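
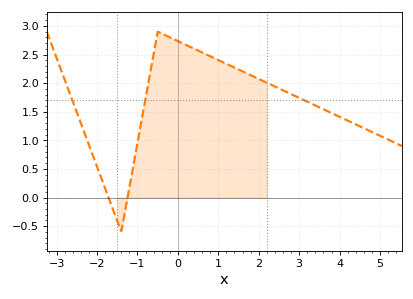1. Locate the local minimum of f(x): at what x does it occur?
-1.4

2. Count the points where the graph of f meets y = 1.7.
3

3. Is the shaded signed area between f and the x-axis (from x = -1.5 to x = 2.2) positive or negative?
positive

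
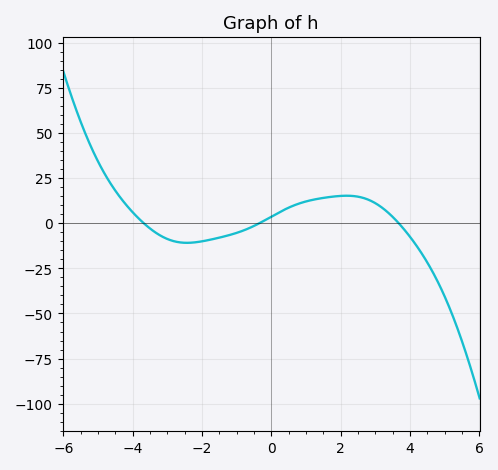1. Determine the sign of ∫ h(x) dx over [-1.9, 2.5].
positive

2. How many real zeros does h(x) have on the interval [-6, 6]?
3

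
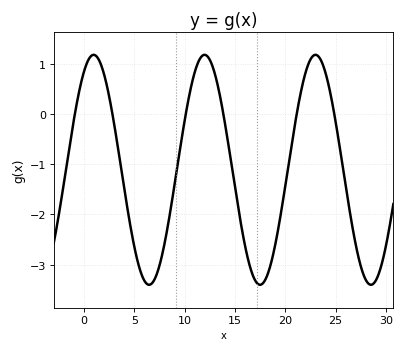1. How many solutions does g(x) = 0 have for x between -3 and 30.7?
6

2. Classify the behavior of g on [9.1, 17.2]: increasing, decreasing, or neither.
neither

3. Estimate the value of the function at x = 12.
1.18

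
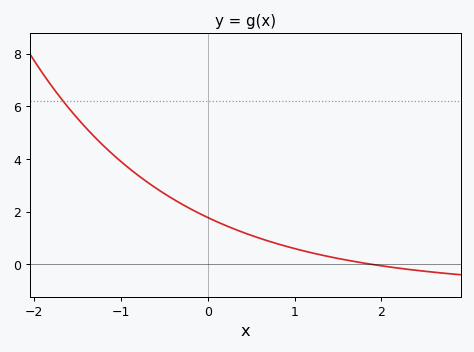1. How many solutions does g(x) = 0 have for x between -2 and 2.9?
1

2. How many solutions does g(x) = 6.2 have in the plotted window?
1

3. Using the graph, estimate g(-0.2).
2.11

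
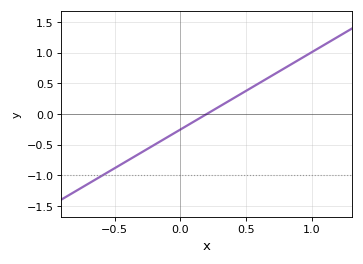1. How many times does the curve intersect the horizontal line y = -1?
1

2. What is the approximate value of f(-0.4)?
-0.75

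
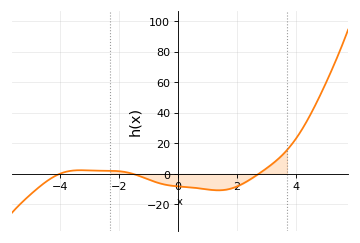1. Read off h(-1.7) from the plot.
0.86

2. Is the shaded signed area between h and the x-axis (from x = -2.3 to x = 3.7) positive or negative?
negative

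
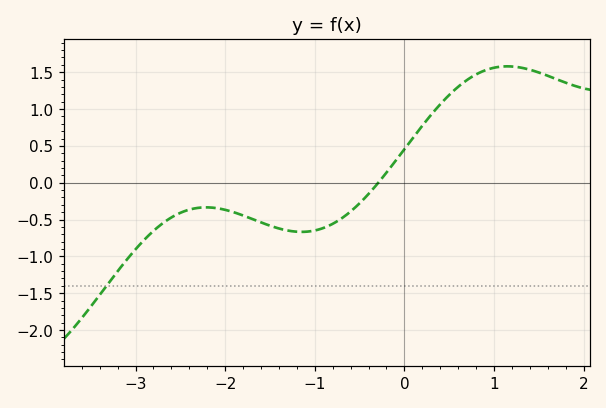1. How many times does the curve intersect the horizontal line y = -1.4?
1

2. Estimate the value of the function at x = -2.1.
-0.35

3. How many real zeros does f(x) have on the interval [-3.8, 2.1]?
1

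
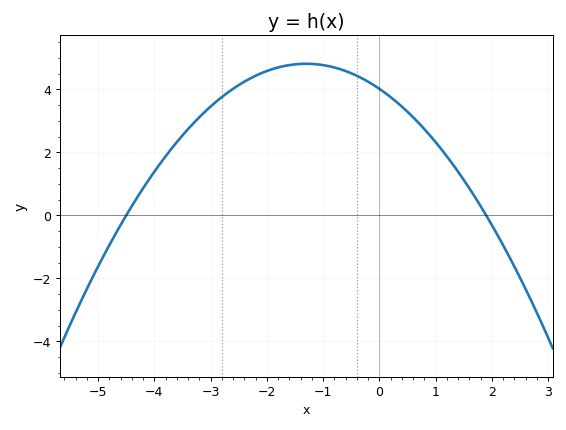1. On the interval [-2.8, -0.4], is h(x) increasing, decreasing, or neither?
neither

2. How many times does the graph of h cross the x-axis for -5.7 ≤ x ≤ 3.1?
2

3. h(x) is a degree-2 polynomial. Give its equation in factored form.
y = -0.47(x + 4.5)(x - 1.9)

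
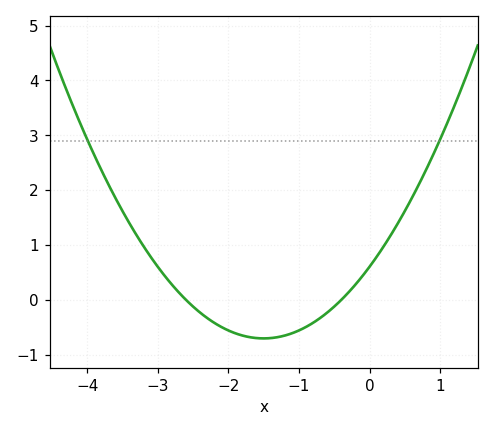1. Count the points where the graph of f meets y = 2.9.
2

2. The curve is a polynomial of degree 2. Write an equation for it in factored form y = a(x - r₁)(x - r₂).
y = 0.58(x + 2.6)(x + 0.4)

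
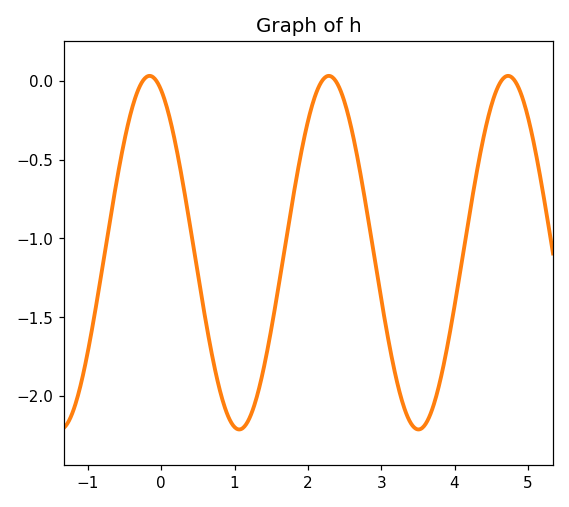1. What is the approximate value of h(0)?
-0.05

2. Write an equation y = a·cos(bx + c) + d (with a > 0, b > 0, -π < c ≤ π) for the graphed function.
y = 1.12cos(2.6x + 0.41) - 1.09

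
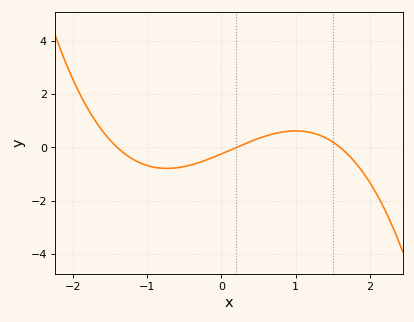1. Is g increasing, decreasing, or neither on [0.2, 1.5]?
neither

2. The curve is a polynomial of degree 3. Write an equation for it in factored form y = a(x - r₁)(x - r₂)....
y = -0.54(x + 1.4)(x - 0.2)(x - 1.6)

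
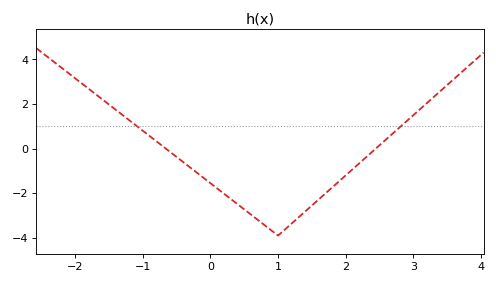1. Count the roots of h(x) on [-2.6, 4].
2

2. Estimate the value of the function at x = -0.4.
-0.6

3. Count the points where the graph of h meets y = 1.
2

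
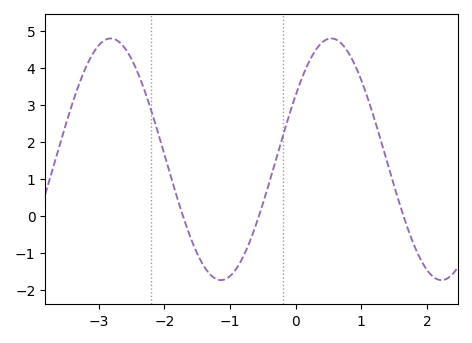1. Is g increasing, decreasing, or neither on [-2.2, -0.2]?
neither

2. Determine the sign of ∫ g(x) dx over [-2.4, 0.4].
positive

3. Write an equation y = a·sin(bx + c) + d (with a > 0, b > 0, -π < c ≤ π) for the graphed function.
y = 3.27sin(1.87x + 0.56) + 1.53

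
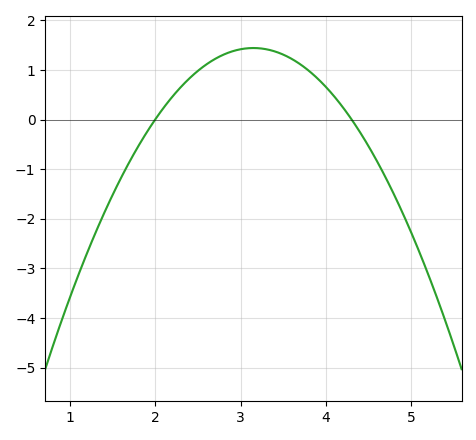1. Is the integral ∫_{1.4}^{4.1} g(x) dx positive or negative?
positive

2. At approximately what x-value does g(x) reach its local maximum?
3.1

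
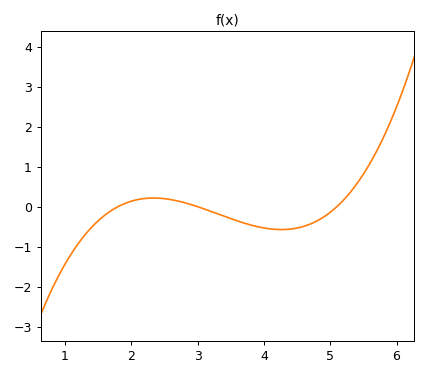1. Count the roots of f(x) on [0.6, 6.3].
3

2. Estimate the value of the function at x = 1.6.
-0.2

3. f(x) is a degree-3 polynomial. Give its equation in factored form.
y = 0.22(x - 1.8)(x - 3)(x - 5.1)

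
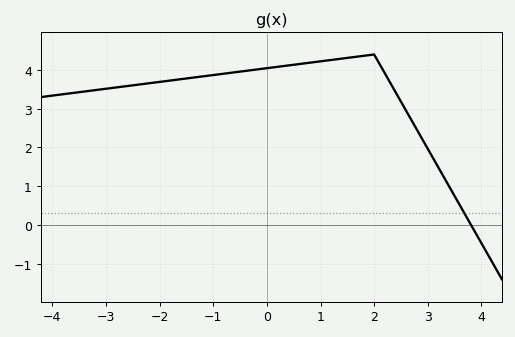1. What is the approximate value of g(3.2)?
1.5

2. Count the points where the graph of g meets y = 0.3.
1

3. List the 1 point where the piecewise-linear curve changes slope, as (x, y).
(2, 4.4)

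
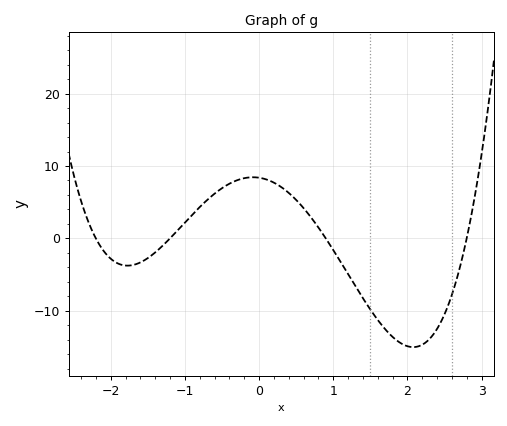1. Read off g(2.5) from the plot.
-11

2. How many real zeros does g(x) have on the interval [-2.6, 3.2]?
4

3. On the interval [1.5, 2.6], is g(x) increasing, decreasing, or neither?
neither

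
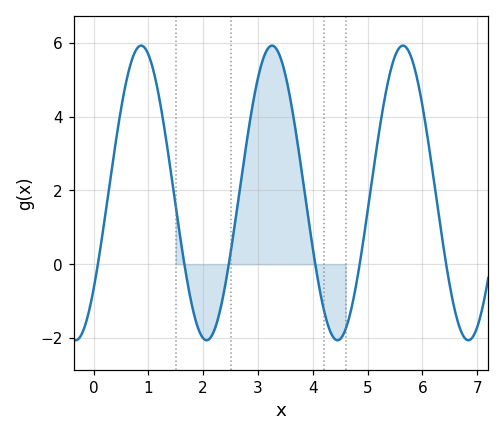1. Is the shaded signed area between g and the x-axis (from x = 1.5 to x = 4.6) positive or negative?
positive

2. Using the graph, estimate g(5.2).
3.4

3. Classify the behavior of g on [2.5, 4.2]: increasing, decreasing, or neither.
neither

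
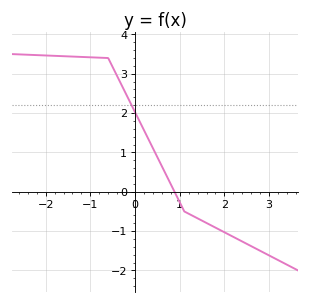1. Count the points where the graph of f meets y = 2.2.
1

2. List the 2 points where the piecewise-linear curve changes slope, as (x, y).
(-0.6, 3.4); (1.1, -0.5)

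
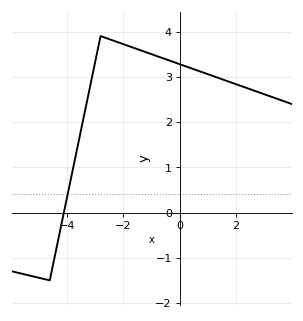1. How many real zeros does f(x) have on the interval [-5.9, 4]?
1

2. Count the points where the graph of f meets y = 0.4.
1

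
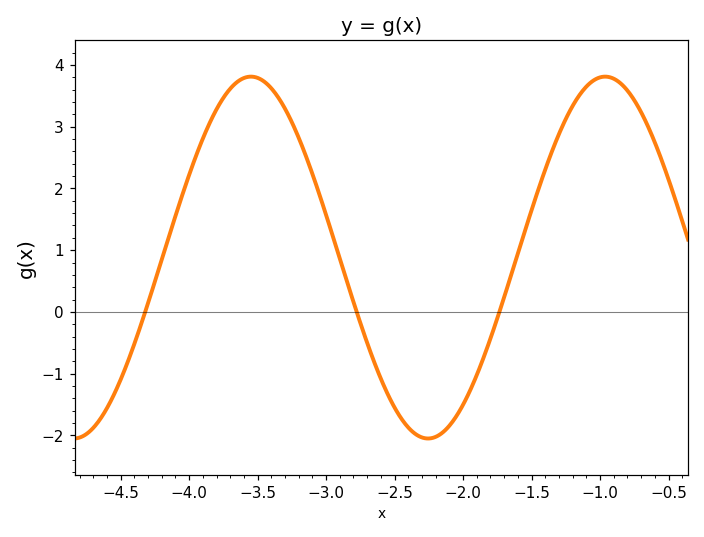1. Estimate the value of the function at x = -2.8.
0.16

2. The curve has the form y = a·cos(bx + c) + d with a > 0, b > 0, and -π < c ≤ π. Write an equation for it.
y = 2.93cos(2.43x + 2.34) + 0.88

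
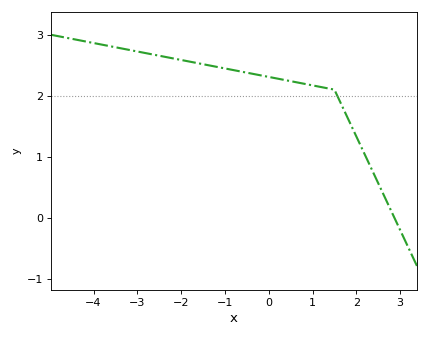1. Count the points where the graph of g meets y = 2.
1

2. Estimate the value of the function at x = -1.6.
2.53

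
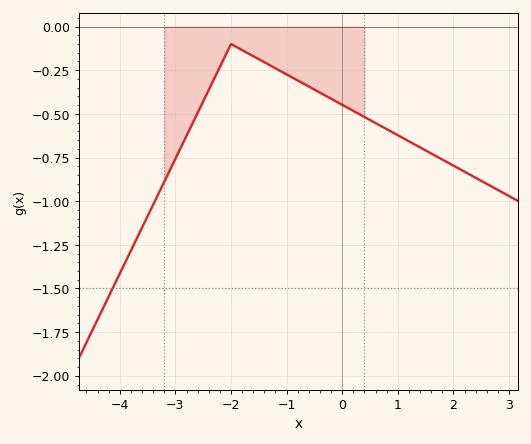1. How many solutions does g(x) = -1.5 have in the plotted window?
1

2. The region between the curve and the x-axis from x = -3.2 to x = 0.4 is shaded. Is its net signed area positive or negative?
negative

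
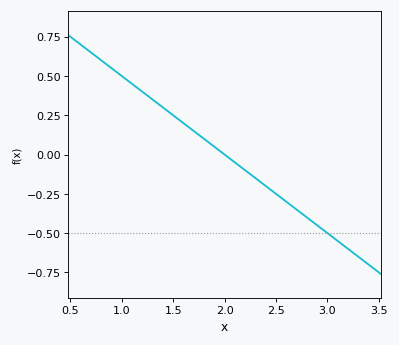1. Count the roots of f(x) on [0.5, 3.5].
1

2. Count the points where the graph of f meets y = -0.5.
1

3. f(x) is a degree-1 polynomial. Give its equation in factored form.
y = -0.5(x - 2)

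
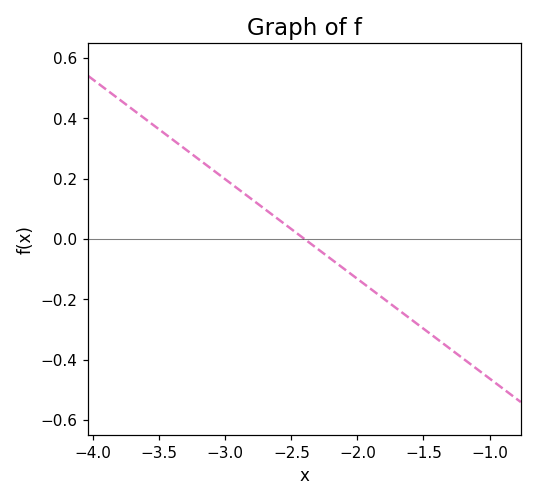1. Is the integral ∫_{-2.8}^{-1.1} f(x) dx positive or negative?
negative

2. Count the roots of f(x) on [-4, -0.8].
1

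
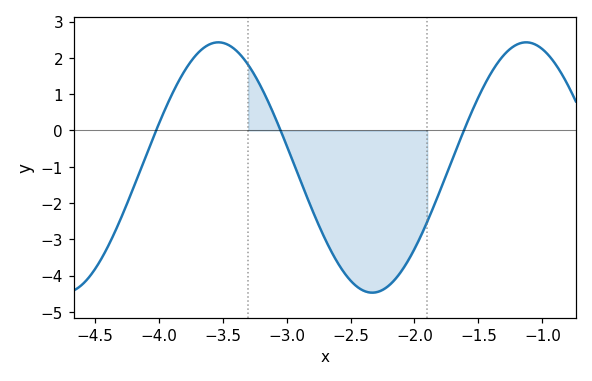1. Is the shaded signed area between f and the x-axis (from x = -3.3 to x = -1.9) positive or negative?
negative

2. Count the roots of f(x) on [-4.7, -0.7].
3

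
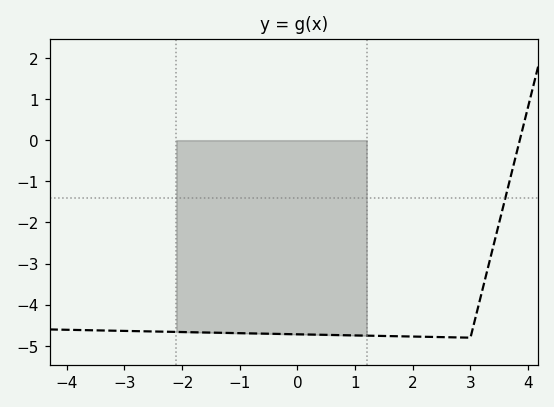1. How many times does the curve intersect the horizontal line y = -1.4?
1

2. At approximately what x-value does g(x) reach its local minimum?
3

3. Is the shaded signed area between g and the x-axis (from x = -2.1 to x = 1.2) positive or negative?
negative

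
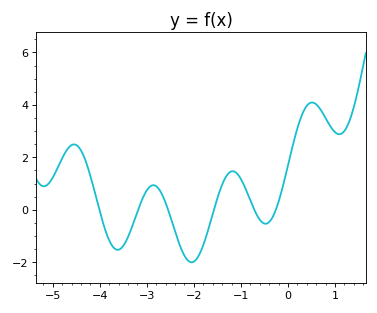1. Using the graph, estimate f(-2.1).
-1.97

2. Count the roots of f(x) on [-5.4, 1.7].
6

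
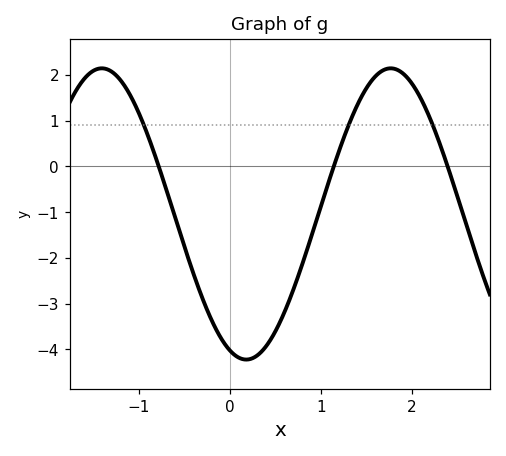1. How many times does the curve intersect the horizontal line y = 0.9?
3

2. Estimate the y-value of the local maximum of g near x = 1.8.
2.14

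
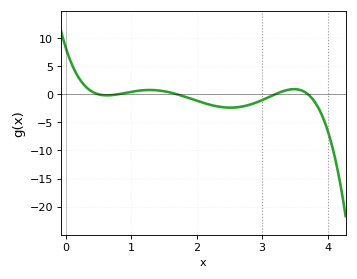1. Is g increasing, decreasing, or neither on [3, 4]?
neither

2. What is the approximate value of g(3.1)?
-0.5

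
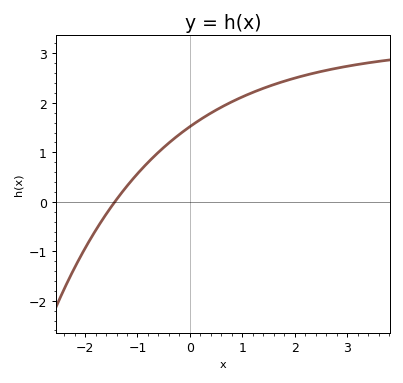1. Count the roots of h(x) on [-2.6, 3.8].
1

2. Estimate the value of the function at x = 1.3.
2.3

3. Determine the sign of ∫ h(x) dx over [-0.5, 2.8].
positive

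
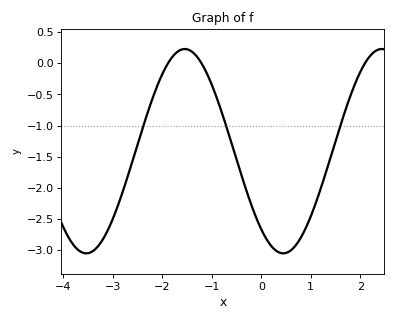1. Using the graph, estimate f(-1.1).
-0.15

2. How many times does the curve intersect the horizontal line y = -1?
3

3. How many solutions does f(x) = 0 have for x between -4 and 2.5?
3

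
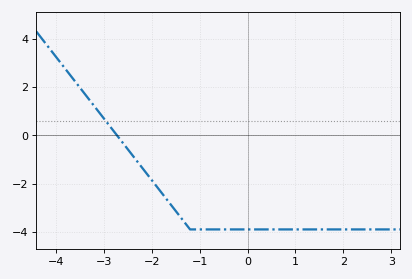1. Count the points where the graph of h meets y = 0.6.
1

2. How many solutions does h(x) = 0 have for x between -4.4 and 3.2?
1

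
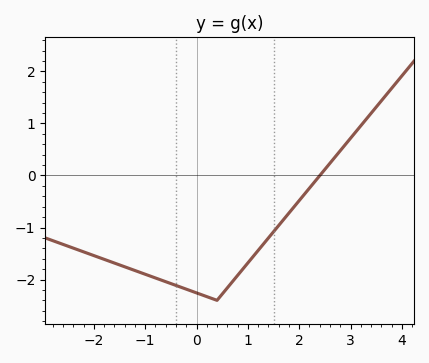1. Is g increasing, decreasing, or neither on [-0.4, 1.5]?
neither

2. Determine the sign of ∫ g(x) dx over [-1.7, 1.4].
negative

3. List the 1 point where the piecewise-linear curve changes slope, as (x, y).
(0.4, -2.4)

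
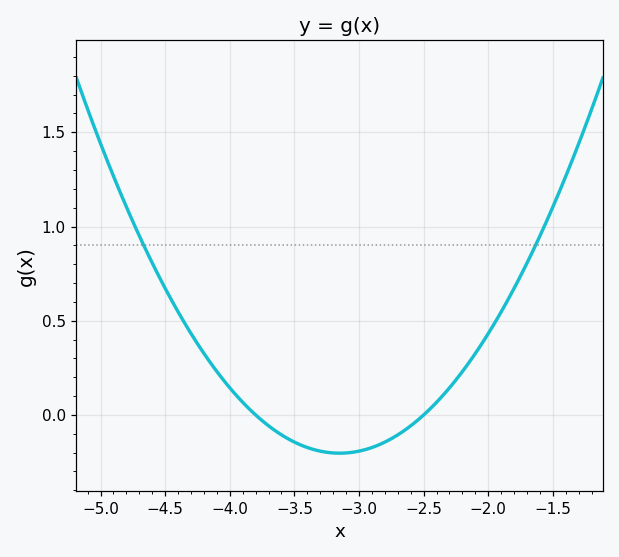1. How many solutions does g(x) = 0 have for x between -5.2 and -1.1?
2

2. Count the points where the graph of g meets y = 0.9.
2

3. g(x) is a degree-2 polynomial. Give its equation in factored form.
y = 0.48(x + 3.8)(x + 2.5)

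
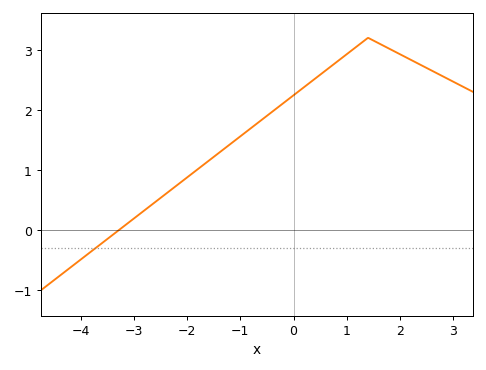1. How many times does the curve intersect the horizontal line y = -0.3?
1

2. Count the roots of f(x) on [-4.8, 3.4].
1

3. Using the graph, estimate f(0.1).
2.3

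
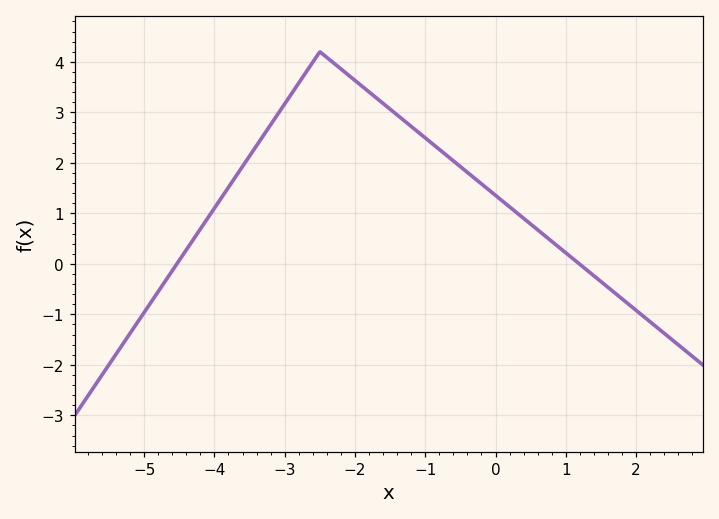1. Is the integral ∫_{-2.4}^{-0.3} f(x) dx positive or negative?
positive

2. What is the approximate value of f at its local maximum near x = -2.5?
4.2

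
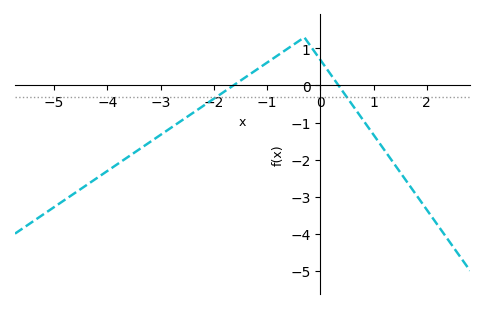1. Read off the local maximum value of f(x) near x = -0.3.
1.3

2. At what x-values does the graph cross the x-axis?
-1.63, 0.342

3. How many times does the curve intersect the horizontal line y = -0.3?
2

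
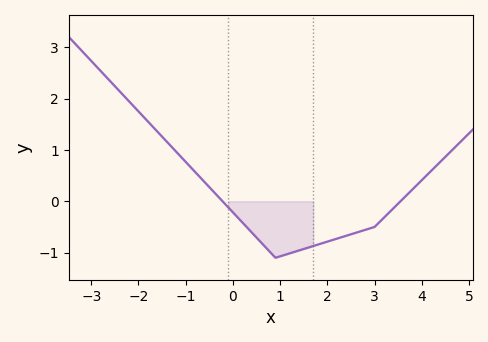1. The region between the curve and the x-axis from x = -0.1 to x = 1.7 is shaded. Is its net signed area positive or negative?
negative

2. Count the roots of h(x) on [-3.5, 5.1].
2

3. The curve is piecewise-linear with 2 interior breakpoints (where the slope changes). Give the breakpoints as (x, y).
(0.9, -1.1); (3, -0.5)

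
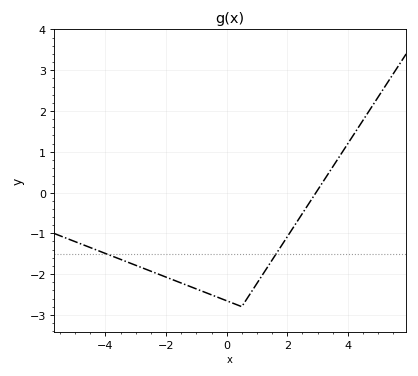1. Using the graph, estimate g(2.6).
-0.4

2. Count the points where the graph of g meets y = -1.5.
2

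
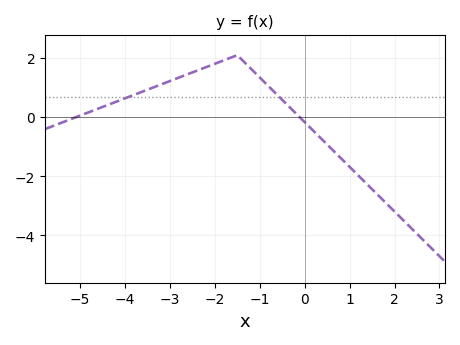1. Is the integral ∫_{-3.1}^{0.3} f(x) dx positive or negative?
positive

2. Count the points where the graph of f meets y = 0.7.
2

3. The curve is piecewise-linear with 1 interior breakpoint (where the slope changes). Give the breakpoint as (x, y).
(-1.5, 2.1)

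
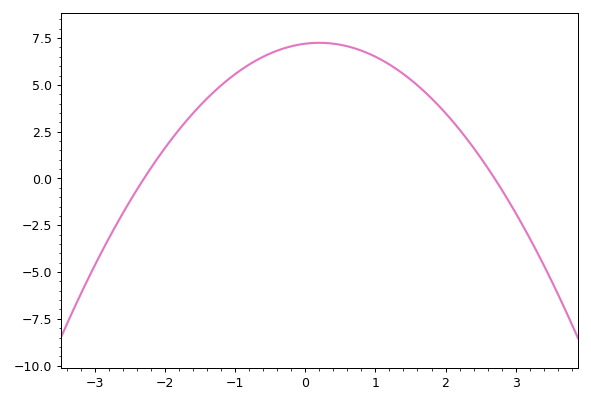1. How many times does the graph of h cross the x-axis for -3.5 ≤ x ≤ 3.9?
2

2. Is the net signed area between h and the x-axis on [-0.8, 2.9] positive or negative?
positive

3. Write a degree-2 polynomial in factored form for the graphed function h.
y = -1.16(x + 2.3)(x - 2.7)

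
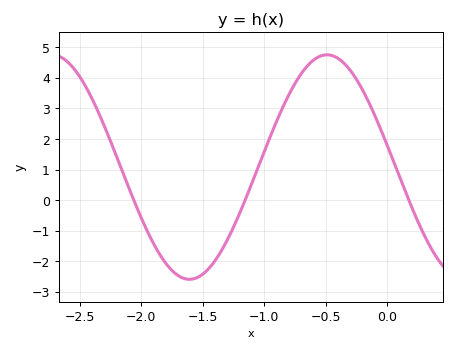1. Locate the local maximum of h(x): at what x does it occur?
-0.49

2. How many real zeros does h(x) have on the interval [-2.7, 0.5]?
3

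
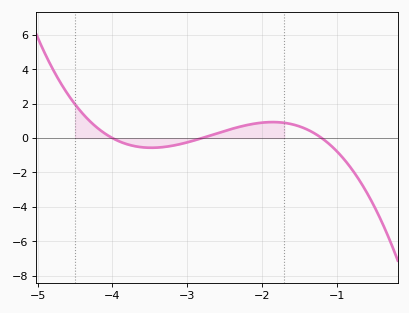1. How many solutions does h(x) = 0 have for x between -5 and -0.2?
3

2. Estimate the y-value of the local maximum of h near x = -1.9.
1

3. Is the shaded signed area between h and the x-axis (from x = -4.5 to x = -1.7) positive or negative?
positive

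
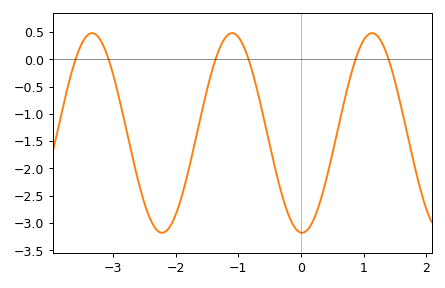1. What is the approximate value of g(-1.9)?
-2.5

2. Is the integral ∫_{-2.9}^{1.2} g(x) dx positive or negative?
negative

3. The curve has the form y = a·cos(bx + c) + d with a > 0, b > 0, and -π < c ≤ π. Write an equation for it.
y = 1.83cos(2.8x + 3.1) - 1.35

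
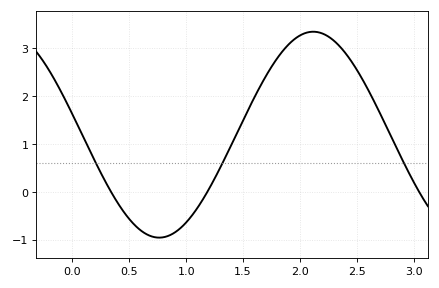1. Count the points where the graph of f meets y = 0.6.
3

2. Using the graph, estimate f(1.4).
1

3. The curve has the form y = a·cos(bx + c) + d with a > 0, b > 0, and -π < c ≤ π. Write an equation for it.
y = 2.15cos(2.3x + 1.4) + 1.19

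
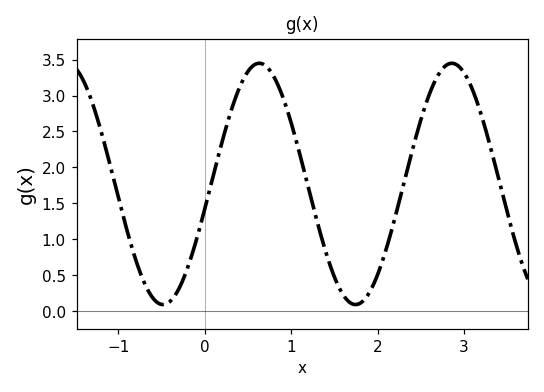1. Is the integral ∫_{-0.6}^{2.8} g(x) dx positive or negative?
positive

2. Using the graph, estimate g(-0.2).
0.6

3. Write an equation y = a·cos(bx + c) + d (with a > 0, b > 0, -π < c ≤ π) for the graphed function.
y = 1.68cos(2.8x - 1.8) + 1.77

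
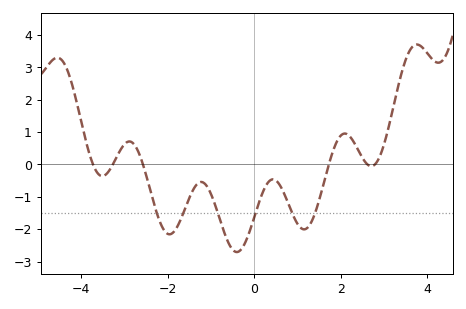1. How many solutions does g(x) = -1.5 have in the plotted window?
6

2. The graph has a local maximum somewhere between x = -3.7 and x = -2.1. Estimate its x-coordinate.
-2.89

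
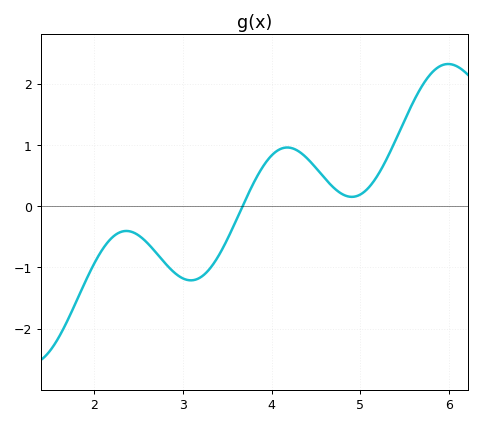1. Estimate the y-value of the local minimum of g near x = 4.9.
0.152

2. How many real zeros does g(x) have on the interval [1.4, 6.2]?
1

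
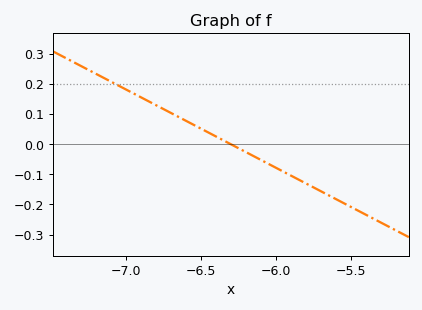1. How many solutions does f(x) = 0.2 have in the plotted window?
1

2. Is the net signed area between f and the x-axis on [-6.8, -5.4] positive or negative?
negative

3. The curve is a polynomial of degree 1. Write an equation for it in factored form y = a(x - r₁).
y = -0.26(x + 6.3)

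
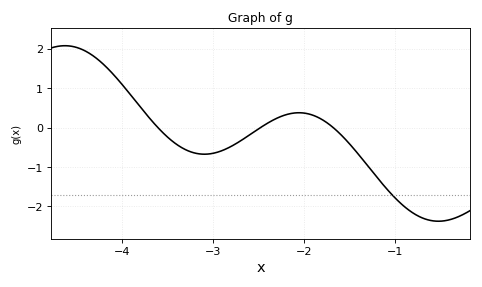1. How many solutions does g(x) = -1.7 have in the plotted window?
1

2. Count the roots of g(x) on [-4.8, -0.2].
3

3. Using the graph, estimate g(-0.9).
-2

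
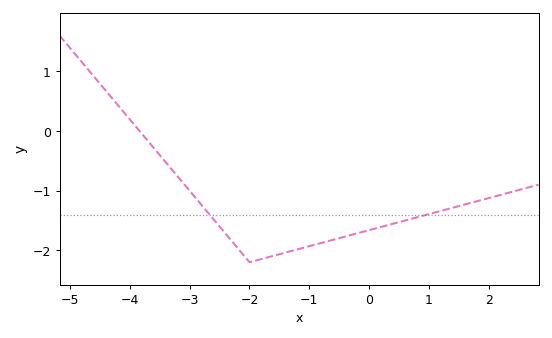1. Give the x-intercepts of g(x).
-3.84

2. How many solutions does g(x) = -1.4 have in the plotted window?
2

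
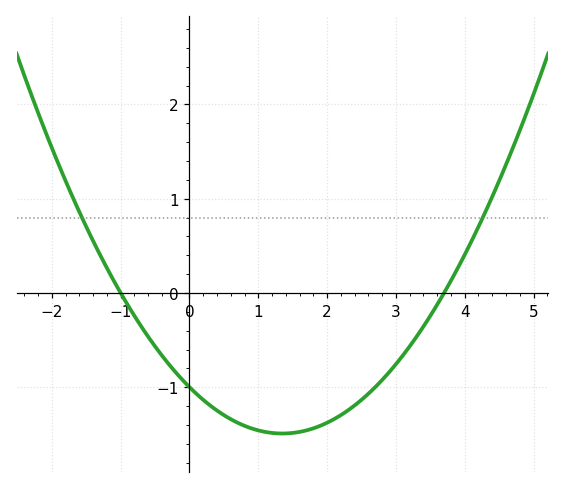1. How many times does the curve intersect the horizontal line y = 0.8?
2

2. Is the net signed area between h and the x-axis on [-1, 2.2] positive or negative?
negative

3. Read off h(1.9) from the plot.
-1.41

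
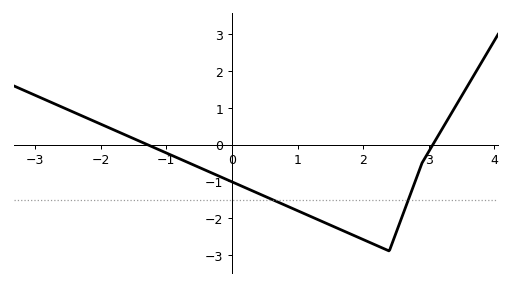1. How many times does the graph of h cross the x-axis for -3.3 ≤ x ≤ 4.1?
2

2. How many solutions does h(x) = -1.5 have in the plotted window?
2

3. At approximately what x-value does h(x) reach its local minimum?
2.4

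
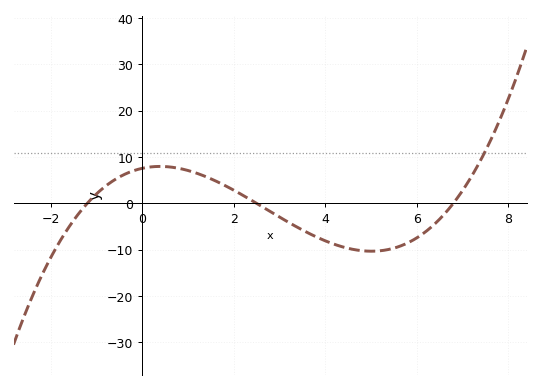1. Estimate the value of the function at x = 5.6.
-9.36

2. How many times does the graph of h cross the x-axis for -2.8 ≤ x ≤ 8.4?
3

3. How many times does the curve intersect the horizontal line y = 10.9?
1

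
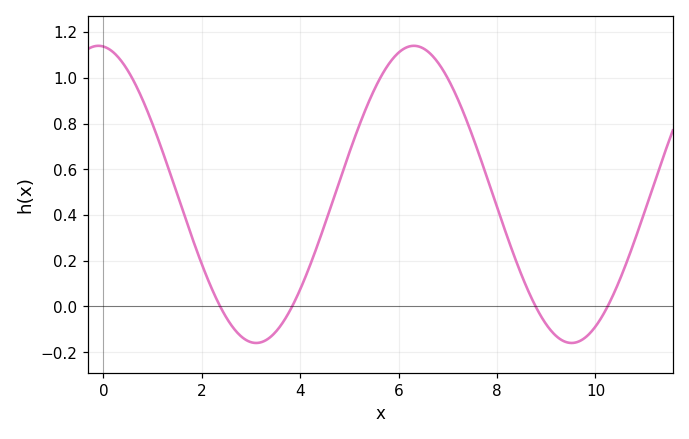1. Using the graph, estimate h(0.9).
0.86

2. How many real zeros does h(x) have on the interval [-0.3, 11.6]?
4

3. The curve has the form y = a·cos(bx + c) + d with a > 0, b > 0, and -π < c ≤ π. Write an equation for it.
y = 0.65cos(0.98x + 0.1) + 0.49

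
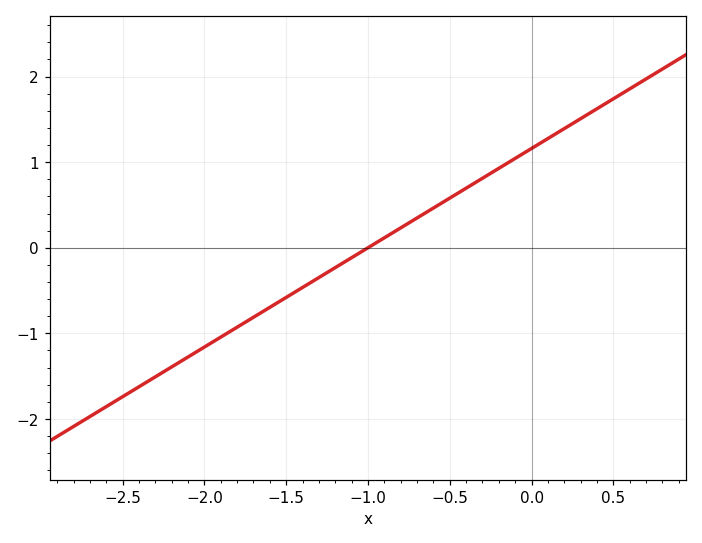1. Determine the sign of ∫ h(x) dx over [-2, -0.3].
negative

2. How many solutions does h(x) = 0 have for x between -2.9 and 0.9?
1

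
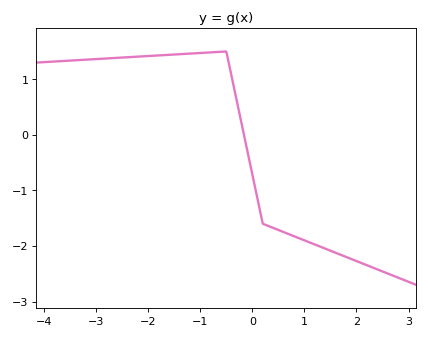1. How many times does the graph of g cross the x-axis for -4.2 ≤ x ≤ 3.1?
1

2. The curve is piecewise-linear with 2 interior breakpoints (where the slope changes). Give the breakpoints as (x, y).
(-0.5, 1.5); (0.2, -1.6)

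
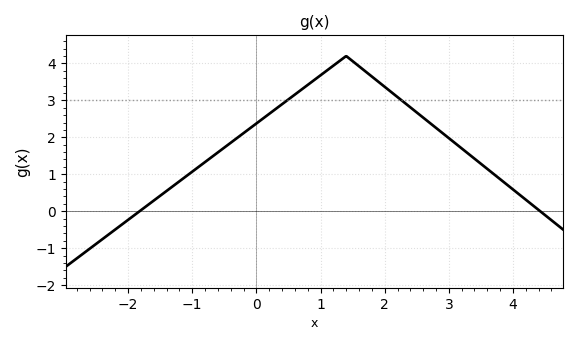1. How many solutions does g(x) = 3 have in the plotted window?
2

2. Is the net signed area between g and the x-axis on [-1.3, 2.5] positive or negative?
positive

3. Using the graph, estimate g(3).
1.98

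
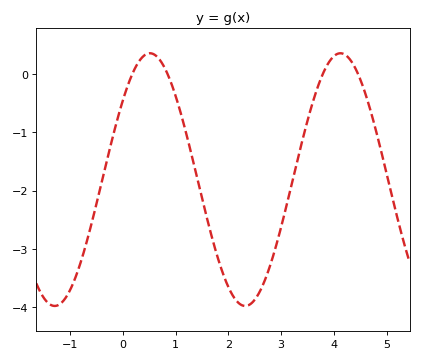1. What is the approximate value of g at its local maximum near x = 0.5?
0.4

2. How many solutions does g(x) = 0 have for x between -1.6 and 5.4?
4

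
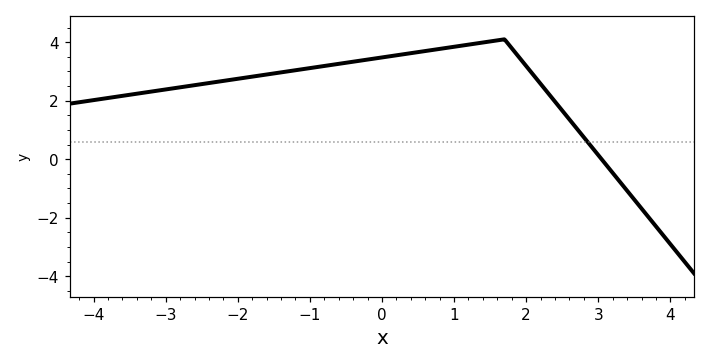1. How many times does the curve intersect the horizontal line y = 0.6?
1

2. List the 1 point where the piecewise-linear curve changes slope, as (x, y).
(1.7, 4.1)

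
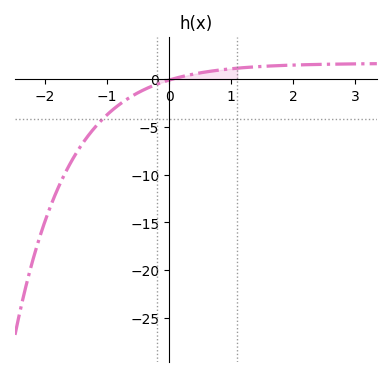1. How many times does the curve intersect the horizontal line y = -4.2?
1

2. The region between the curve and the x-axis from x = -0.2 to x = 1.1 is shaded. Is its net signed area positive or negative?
positive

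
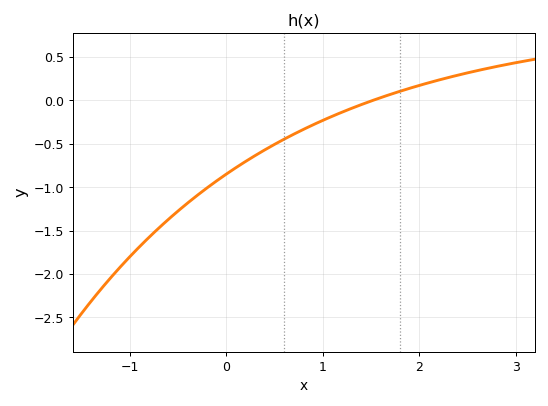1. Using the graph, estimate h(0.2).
-0.7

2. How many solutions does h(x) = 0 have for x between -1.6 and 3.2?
1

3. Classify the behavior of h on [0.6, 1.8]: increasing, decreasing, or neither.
increasing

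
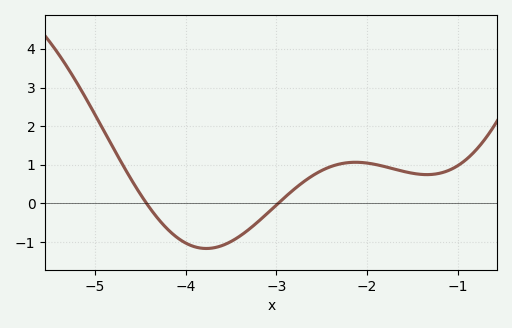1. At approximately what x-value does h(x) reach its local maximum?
-2.1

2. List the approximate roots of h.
-4.4, -3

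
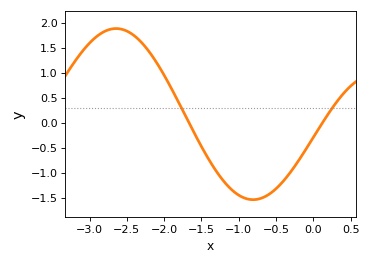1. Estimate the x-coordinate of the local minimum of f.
-0.807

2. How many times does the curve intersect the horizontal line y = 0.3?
2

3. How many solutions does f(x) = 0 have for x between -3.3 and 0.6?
2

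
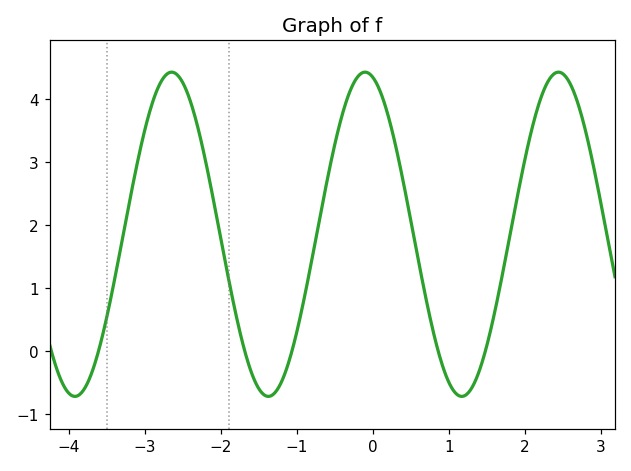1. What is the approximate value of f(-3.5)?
0.5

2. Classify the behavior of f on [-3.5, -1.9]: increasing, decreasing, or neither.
neither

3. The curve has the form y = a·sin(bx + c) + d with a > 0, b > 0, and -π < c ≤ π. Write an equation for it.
y = 2.57sin(2.5x + 1.8) + 1.85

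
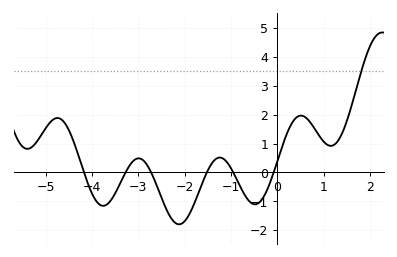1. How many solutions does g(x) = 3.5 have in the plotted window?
1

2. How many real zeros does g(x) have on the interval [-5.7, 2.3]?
6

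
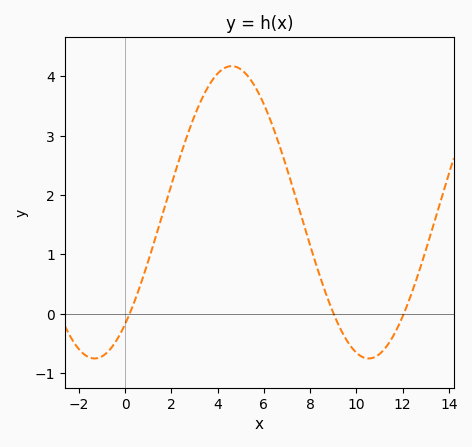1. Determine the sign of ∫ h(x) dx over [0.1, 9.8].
positive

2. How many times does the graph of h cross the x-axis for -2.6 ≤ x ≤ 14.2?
3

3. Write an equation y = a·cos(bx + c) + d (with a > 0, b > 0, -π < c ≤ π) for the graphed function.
y = 2.46cos(0.53x - 2.44) + 1.71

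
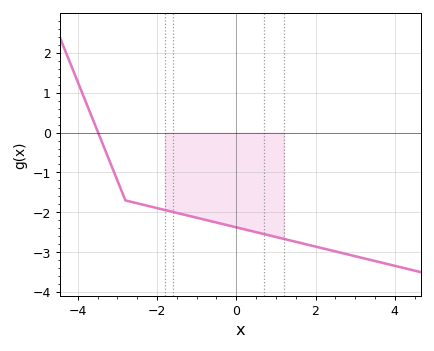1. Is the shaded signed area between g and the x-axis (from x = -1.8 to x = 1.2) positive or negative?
negative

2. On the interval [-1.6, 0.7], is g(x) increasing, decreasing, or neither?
decreasing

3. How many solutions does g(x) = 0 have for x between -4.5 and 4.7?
1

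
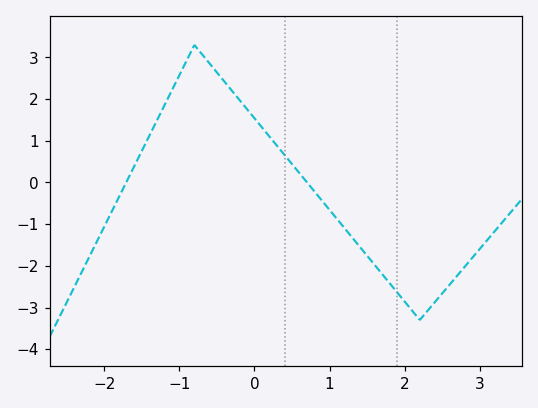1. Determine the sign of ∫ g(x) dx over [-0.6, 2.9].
negative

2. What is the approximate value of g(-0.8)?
3.3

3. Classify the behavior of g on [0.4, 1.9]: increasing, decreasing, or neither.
decreasing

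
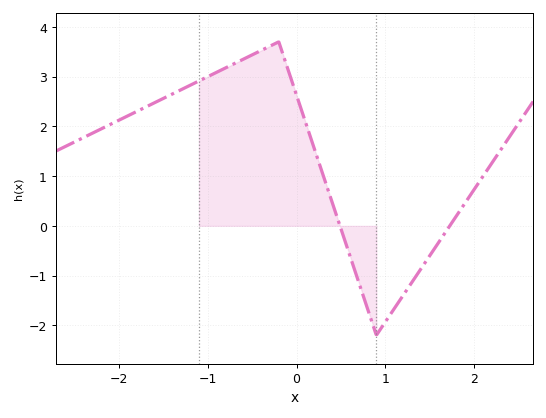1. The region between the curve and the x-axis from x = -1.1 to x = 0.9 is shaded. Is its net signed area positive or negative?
positive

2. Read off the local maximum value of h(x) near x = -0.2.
3.7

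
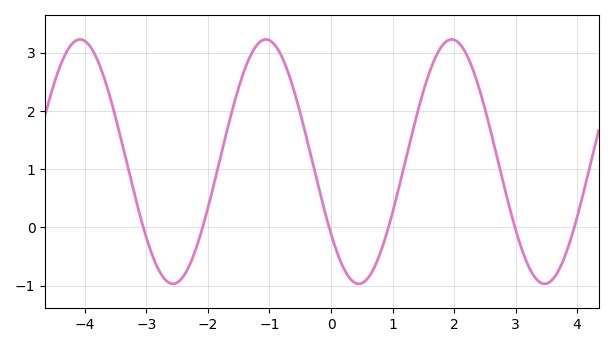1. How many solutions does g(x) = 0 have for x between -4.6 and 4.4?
6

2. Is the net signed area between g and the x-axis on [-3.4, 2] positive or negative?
positive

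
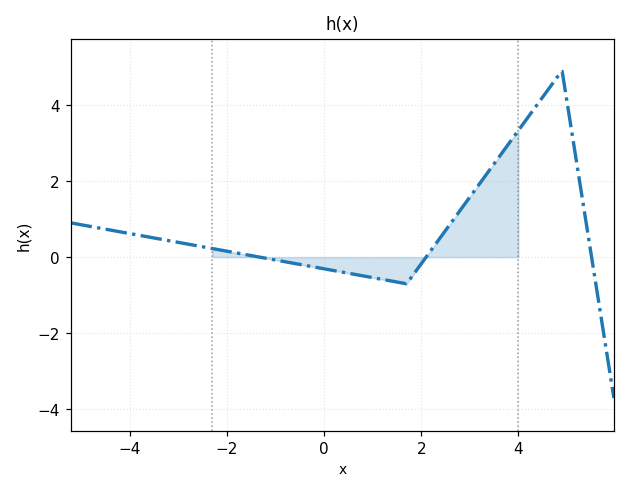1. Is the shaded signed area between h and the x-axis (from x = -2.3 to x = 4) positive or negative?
positive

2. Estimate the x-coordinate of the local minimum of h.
1.8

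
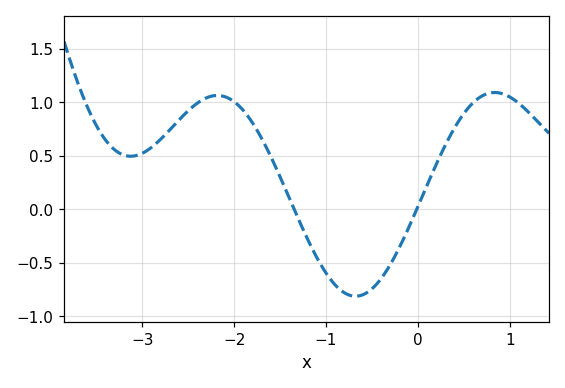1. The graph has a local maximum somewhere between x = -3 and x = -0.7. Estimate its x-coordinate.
-2.2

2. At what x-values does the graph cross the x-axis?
-1.3, 0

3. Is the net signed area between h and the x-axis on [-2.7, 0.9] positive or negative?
positive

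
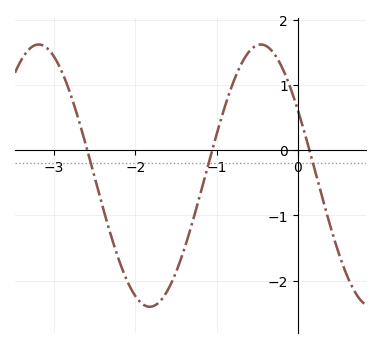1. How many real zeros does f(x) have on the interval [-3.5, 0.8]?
3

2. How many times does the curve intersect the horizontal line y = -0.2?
3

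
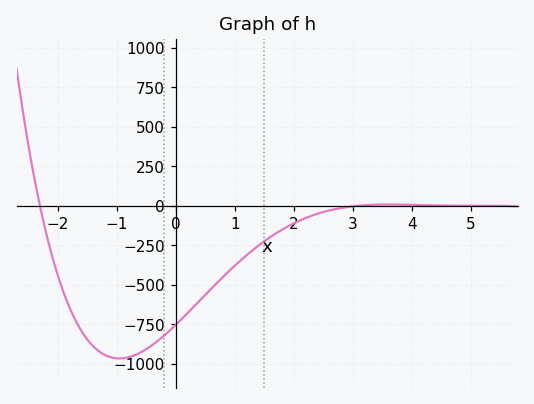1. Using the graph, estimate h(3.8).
0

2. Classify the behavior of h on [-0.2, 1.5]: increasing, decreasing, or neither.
increasing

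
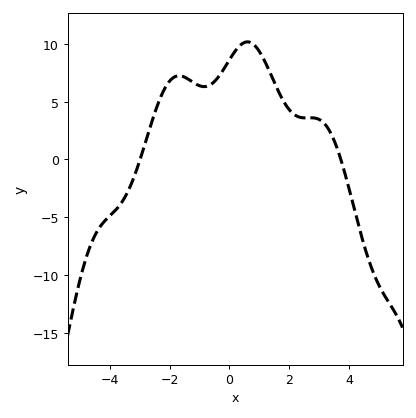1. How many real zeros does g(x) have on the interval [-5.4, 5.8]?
2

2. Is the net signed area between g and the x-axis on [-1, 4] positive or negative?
positive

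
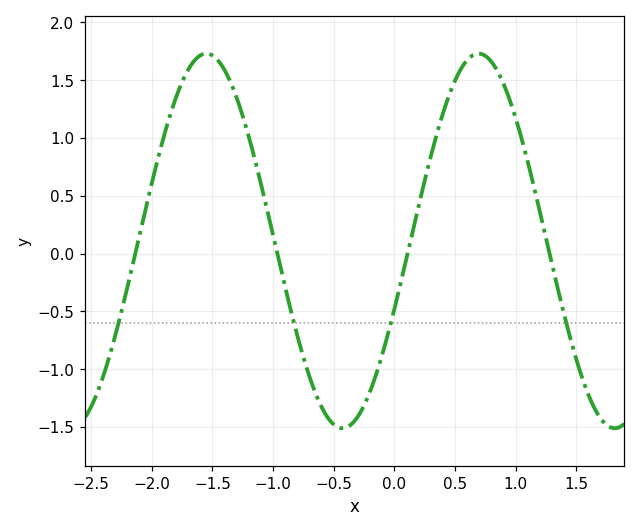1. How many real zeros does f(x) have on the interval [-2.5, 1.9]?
4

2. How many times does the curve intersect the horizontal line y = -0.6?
4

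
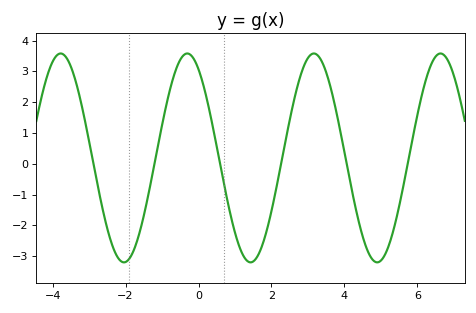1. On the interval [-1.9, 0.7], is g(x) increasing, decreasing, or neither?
neither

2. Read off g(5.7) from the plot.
-0.2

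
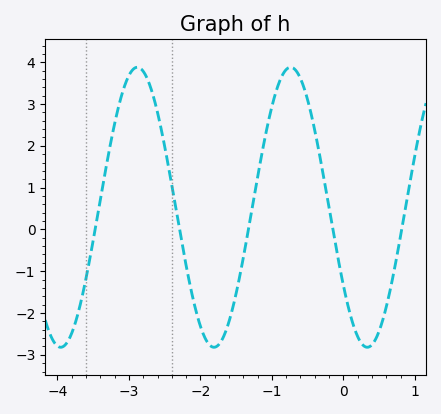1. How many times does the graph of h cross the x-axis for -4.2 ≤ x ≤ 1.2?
5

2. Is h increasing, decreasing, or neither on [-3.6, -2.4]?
neither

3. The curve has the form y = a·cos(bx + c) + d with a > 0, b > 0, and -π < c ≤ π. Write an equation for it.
y = 3.35cos(2.93x + 2.16) + 0.53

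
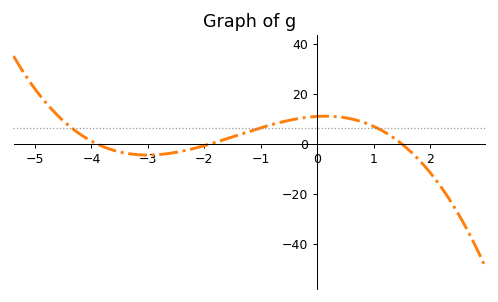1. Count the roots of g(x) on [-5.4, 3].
3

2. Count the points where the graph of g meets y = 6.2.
3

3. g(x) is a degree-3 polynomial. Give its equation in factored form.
y = -0.99(x + 3.9)(x + 1.9)(x - 1.5)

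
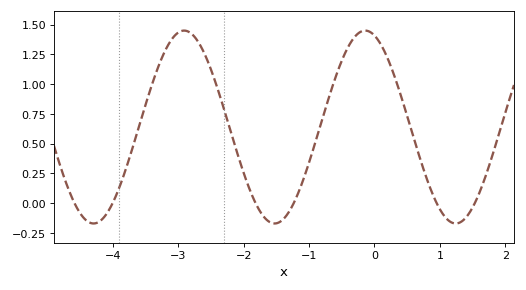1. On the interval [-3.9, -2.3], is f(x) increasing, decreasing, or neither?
neither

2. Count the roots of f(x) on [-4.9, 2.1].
6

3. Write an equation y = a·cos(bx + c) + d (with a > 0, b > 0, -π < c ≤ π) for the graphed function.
y = 0.81cos(2.27x + 0.322) + 0.64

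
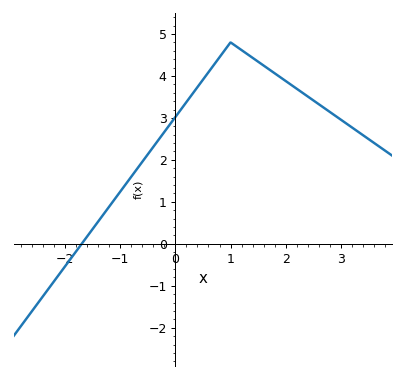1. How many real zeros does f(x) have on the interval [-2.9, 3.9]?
1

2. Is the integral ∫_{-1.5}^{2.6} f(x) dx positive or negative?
positive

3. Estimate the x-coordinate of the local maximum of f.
1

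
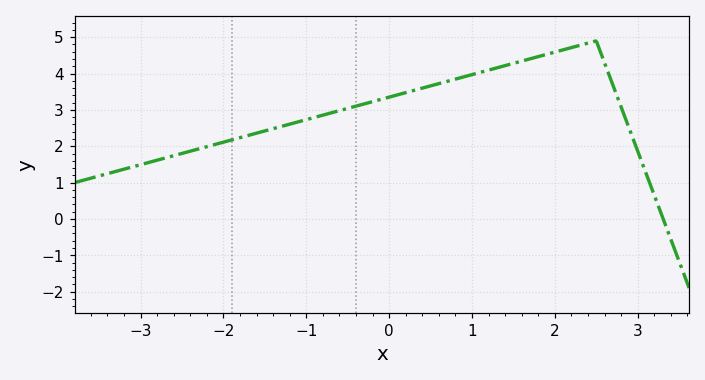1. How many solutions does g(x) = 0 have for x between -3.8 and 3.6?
1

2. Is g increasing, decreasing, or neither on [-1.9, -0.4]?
increasing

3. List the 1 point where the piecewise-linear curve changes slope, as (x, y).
(2.5, 4.9)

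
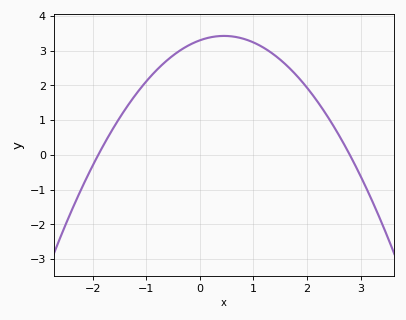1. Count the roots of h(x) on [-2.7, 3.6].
2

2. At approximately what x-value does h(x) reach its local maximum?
0.5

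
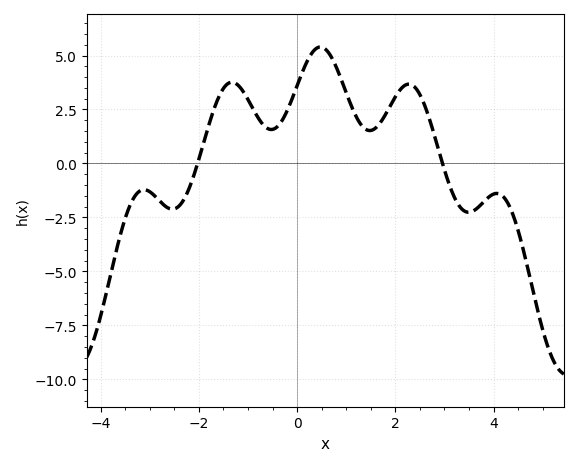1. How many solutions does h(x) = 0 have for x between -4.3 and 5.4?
2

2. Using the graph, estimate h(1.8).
2.27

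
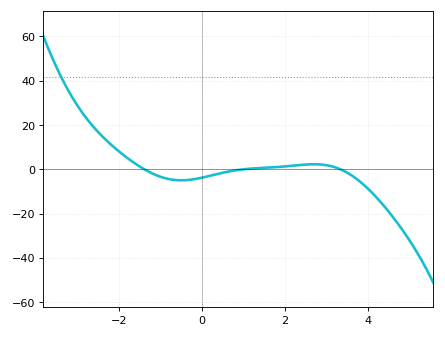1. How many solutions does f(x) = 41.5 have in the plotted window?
1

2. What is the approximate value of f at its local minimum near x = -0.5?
-4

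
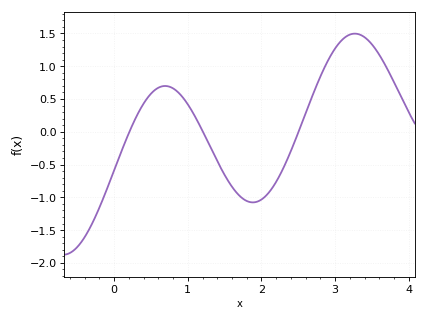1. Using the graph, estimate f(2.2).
-0.75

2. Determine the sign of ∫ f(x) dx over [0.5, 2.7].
negative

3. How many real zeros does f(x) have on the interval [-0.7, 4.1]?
3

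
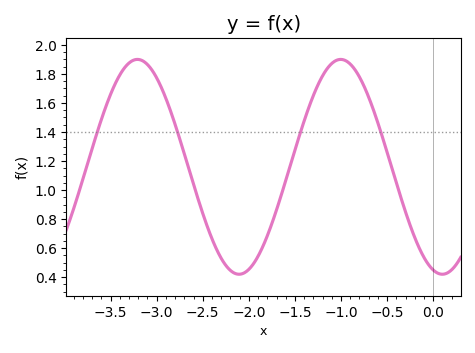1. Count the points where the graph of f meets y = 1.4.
4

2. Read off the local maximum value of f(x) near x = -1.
1.9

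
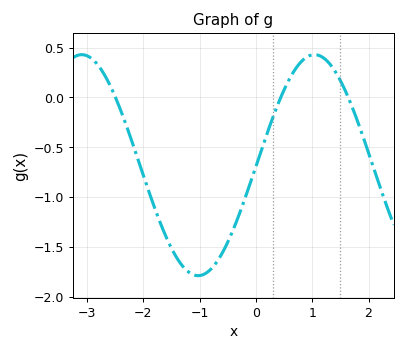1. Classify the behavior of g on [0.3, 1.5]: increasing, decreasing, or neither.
neither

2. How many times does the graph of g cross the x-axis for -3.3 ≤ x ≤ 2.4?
3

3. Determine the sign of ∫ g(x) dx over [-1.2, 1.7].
negative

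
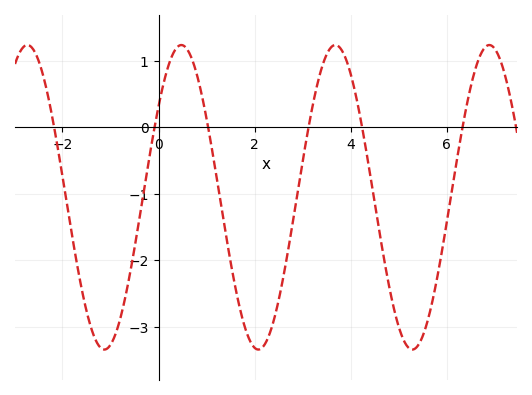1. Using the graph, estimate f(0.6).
1.17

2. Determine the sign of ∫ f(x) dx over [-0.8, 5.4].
negative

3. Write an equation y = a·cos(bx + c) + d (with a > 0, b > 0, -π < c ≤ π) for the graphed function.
y = 2.29cos(1.96x - 0.932) - 1.05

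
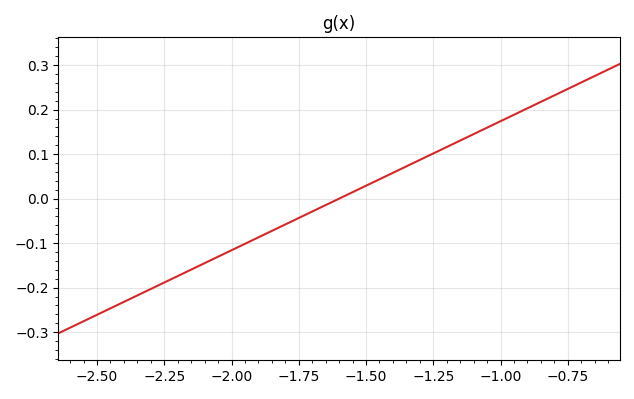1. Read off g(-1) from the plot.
0.174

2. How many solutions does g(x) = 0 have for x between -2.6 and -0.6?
1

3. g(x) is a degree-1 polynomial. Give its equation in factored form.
y = 0.29(x + 1.6)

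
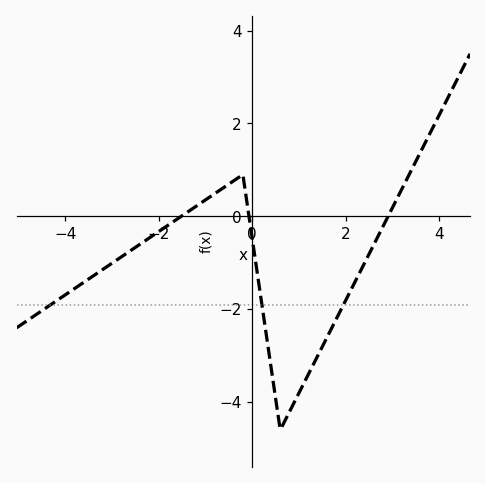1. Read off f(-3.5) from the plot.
-1.4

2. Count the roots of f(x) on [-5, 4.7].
3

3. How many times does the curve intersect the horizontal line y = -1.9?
3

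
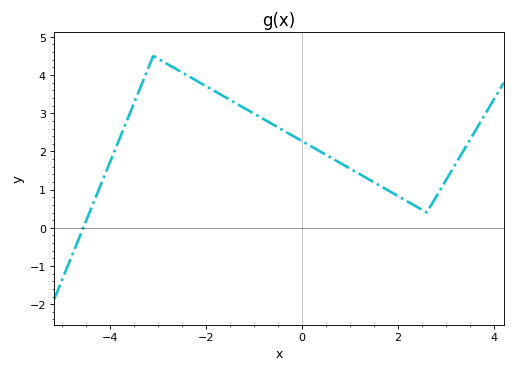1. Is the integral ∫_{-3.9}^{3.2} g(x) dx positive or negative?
positive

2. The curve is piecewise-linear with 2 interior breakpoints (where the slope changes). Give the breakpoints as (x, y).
(-3.1, 4.5); (2.6, 0.4)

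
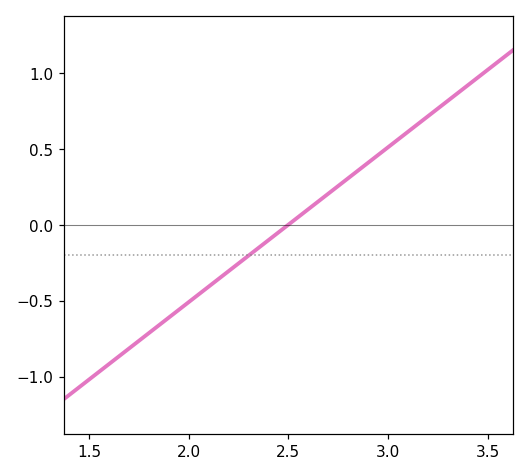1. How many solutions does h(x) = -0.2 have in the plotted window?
1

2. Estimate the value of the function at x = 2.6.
0.1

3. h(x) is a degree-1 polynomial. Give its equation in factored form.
y = 1.02(x - 2.5)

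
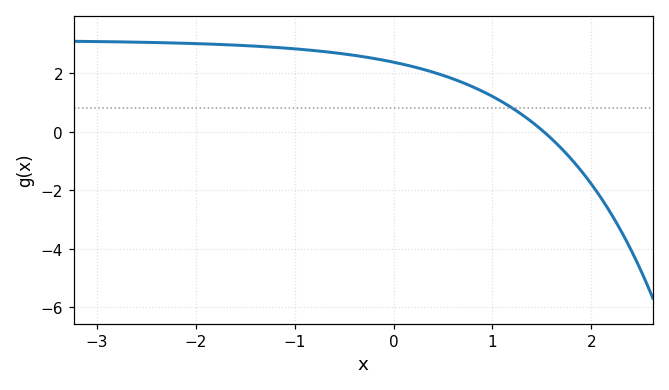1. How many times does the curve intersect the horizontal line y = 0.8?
1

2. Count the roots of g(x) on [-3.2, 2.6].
1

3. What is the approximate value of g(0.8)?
1.6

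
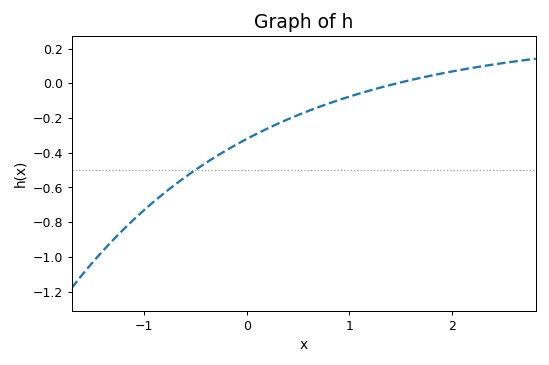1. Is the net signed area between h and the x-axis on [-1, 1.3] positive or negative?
negative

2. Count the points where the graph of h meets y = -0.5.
1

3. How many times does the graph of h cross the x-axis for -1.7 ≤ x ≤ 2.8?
1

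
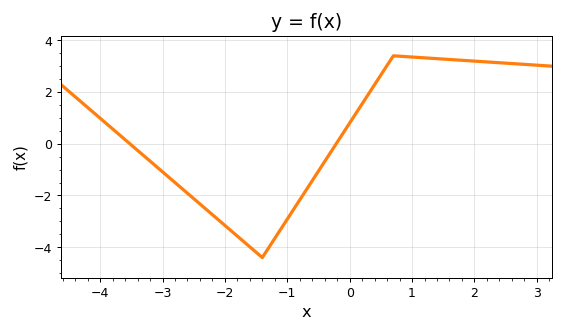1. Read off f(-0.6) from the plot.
-1.43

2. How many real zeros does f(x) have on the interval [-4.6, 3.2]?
2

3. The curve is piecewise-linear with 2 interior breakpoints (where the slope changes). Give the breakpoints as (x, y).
(-1.4, -4.4); (0.7, 3.4)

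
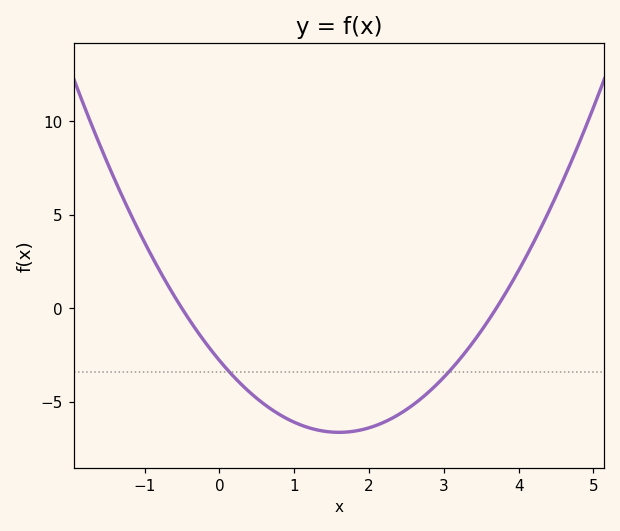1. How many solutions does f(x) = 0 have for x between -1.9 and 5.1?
2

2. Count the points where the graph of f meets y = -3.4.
2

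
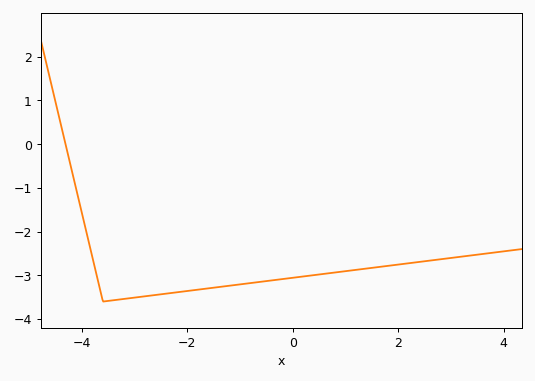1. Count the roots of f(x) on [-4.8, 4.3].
1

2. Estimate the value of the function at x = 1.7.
-2.8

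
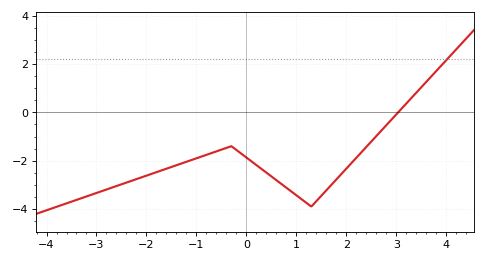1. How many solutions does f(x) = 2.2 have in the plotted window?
1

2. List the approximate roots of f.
3.04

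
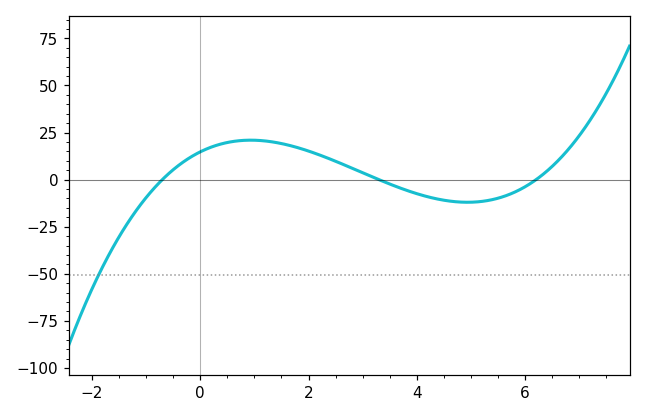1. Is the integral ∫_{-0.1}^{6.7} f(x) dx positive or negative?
positive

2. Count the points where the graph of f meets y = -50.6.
1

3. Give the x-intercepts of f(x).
-0.7, 3.3, 6.2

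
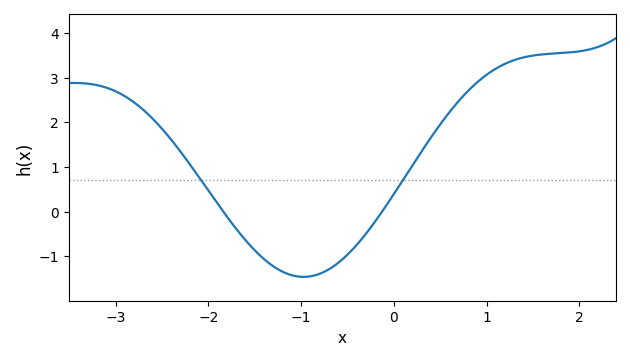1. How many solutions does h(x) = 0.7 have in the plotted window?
2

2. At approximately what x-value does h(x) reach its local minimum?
-1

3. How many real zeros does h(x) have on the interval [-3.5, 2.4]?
2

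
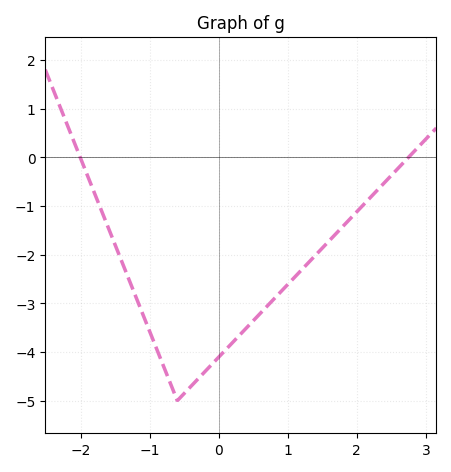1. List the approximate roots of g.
-2.01, 2.75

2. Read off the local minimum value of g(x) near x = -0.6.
-5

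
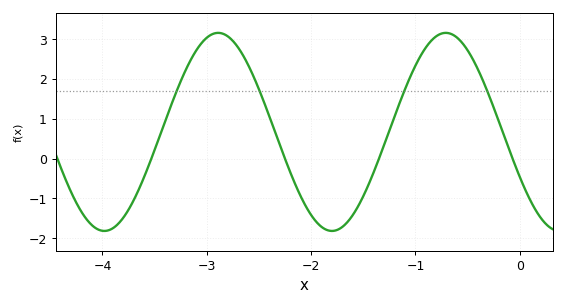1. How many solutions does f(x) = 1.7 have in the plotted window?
4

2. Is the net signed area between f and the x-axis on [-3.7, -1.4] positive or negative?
positive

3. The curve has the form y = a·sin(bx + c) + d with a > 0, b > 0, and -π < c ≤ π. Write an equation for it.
y = 2.49sin(2.9x - 2.7) + 0.67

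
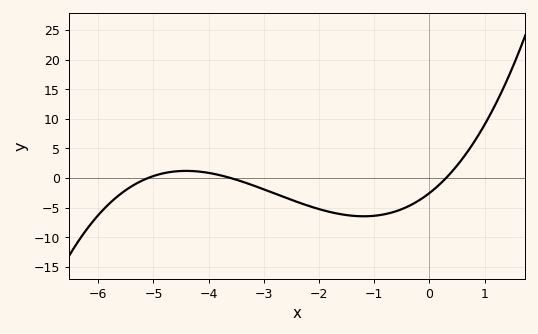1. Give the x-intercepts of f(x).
-5, -3.6, 0.4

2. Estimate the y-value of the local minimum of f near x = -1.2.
-6.5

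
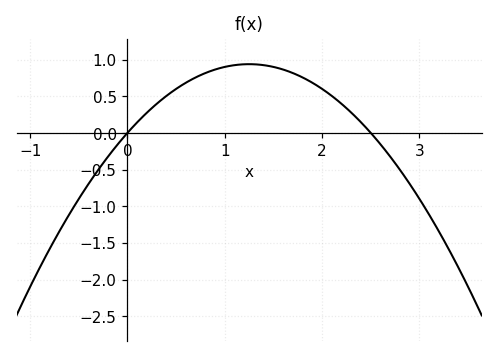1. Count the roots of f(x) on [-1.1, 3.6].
2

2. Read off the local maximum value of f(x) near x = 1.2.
0.938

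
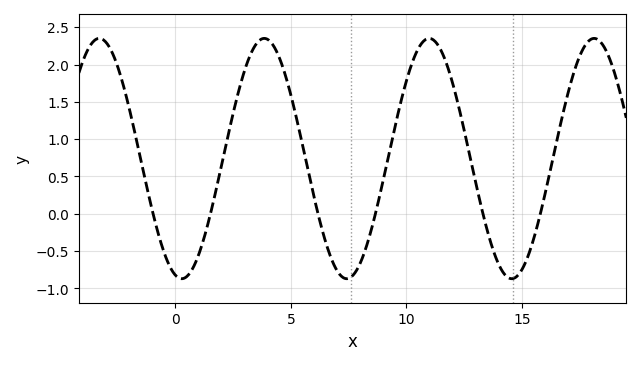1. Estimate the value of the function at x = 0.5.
-0.85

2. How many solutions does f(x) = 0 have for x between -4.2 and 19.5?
6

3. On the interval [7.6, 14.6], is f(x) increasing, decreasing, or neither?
neither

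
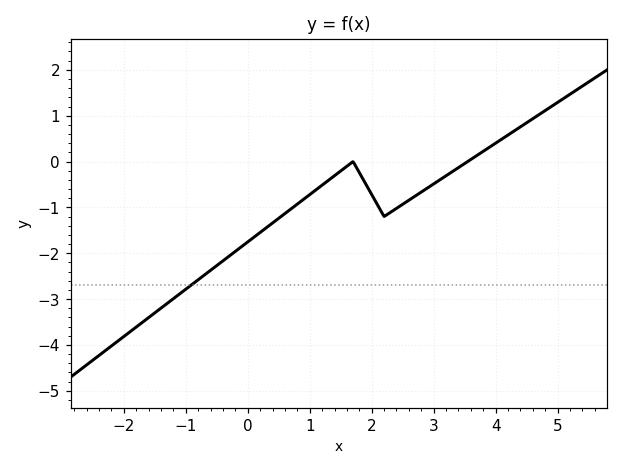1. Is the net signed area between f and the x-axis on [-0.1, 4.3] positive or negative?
negative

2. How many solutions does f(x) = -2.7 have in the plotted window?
1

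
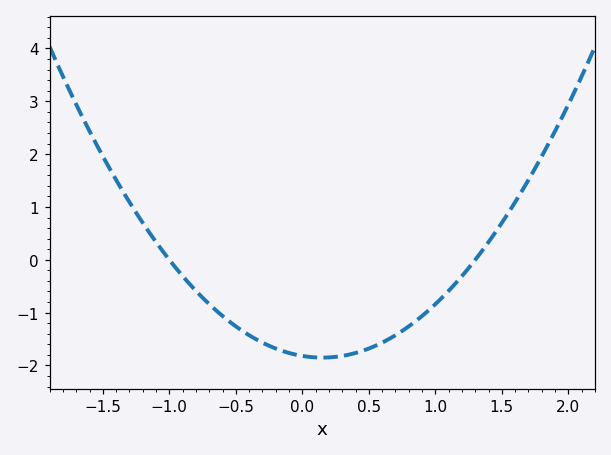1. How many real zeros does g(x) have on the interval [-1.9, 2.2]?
2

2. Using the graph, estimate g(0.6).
-1.6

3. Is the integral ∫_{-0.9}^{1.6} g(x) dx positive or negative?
negative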